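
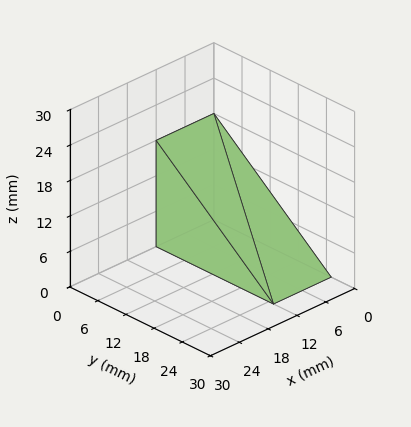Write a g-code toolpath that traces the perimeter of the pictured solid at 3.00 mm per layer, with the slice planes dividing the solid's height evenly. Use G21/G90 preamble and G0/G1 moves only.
Reading the render: the shape is a wedge (ramp): 12 × 25 mm base, rising to 18 mm along the y=0 edge and sloping linearly to z=0 at y=25 (dimensions read to the nearest mm from the axis ticks). For the g-code, the solid's height is divided into equal slices at the stated Δz and each level perimeter traced with G1 moves after a G0 lift.

; perimeter-only toolpath
G21 ; units = mm
G90 ; absolute positioning
G28 ; home
; layer 1
G0 Z3.00
G0 X0.00 Y0.00
G1 X12.00 Y0.00
G1 X12.00 Y20.83
G1 X0.00 Y20.83
G1 X0.00 Y0.00
; layer 2
G0 Z6.00
G0 X0.00 Y0.00
G1 X12.00 Y0.00
G1 X12.00 Y16.67
G1 X0.00 Y16.67
G1 X0.00 Y0.00
; layer 3
G0 Z9.00
G0 X0.00 Y0.00
G1 X12.00 Y0.00
G1 X12.00 Y12.50
G1 X0.00 Y12.50
G1 X0.00 Y0.00
; layer 4
G0 Z12.00
G0 X0.00 Y0.00
G1 X12.00 Y0.00
G1 X12.00 Y8.33
G1 X0.00 Y8.33
G1 X0.00 Y0.00
; layer 5
G0 Z15.00
G0 X0.00 Y0.00
G1 X12.00 Y0.00
G1 X12.00 Y4.17
G1 X0.00 Y4.17
G1 X0.00 Y0.00
M2 ; end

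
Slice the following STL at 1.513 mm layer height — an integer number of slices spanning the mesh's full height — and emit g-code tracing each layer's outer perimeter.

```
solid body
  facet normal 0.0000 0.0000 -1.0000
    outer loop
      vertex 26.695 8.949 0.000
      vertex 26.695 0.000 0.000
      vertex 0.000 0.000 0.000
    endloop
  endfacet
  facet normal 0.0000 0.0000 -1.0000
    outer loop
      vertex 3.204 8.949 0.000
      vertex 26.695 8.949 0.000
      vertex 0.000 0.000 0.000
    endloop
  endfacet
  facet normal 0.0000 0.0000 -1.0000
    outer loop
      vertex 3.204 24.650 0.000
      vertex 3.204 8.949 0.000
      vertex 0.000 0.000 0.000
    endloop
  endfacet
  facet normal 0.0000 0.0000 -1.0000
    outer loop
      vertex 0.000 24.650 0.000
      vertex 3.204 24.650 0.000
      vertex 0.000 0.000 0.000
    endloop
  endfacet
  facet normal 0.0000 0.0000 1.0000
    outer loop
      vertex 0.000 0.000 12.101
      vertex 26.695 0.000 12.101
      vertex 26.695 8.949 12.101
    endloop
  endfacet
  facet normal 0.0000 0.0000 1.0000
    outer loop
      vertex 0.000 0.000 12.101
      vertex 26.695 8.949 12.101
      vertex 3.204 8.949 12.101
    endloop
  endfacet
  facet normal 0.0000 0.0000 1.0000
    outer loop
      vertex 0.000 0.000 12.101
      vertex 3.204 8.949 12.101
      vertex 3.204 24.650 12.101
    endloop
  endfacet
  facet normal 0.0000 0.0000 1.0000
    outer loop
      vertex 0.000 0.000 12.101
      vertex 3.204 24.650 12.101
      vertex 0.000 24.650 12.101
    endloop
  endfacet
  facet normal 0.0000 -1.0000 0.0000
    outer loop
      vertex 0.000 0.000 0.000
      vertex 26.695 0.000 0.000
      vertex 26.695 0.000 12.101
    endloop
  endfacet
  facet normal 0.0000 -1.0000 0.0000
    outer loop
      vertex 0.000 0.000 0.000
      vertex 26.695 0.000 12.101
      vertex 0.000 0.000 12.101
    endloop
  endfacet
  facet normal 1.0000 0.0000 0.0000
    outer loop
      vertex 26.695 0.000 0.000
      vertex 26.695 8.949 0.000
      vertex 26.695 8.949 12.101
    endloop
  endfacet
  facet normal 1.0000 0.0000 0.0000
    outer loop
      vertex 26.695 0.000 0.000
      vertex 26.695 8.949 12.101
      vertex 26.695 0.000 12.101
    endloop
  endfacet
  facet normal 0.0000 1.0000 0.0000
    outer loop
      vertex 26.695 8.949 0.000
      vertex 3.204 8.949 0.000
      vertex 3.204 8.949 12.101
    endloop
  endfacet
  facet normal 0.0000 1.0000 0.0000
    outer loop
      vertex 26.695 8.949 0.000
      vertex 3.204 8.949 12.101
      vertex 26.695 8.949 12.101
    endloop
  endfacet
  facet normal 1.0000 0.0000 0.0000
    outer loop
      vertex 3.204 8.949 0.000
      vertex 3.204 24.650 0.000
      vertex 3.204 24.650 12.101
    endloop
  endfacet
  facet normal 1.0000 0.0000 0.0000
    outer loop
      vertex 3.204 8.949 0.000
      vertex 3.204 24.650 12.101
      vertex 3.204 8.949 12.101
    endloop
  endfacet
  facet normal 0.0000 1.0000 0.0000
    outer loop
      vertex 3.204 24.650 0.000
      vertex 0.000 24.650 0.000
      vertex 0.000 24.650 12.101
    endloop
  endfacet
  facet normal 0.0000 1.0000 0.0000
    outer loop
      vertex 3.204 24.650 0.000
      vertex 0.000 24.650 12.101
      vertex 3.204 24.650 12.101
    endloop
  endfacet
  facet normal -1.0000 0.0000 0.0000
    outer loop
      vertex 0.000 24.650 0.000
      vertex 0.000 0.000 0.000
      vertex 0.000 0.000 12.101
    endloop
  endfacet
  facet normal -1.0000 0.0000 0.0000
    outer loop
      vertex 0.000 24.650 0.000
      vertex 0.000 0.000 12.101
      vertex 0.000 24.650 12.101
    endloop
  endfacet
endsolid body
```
; perimeter-only toolpath
G21 ; units = mm
G90 ; absolute positioning
G28 ; home
; layer 1
G0 Z1.513
G0 X0.000 Y0.000
G1 X26.695 Y0.000
G1 X26.695 Y8.949
G1 X3.204 Y8.949
G1 X3.204 Y24.650
G1 X0.000 Y24.650
G1 X0.000 Y0.000
; layer 2
G0 Z3.025
G0 X0.000 Y0.000
G1 X26.695 Y0.000
G1 X26.695 Y8.949
G1 X3.204 Y8.949
G1 X3.204 Y24.650
G1 X0.000 Y24.650
G1 X0.000 Y0.000
; layer 3
G0 Z4.538
G0 X0.000 Y0.000
G1 X26.695 Y0.000
G1 X26.695 Y8.949
G1 X3.204 Y8.949
G1 X3.204 Y24.650
G1 X0.000 Y24.650
G1 X0.000 Y0.000
; layer 4
G0 Z6.051
G0 X0.000 Y0.000
G1 X26.695 Y0.000
G1 X26.695 Y8.949
G1 X3.204 Y8.949
G1 X3.204 Y24.650
G1 X0.000 Y24.650
G1 X0.000 Y0.000
; layer 5
G0 Z7.563
G0 X0.000 Y0.000
G1 X26.695 Y0.000
G1 X26.695 Y8.949
G1 X3.204 Y8.949
G1 X3.204 Y24.650
G1 X0.000 Y24.650
G1 X0.000 Y0.000
; layer 6
G0 Z9.076
G0 X0.000 Y0.000
G1 X26.695 Y0.000
G1 X26.695 Y8.949
G1 X3.204 Y8.949
G1 X3.204 Y24.650
G1 X0.000 Y24.650
G1 X0.000 Y0.000
; layer 7
G0 Z10.588
G0 X0.000 Y0.000
G1 X26.695 Y0.000
G1 X26.695 Y8.949
G1 X3.204 Y8.949
G1 X3.204 Y24.650
G1 X0.000 Y24.650
G1 X0.000 Y0.000
; layer 8
G0 Z12.101
G0 X0.000 Y0.000
G1 X26.695 Y0.000
G1 X26.695 Y8.949
G1 X3.204 Y8.949
G1 X3.204 Y24.650
G1 X0.000 Y24.650
G1 X0.000 Y0.000
M2 ; end

The solid is an L-shaped prism: outer 26.7 × 24.6 mm, arm thicknesses ≈ 8.95 mm (horizontal) and 3.2 mm (vertical), extruded 12.1 mm in z. Slicing at Δz = 1.513 mm — 8 equal slices spanning the solid's height, so layer i sits at z = i·h/8 — gives 8 non-empty perimeters. Each is a 6-segment closed polygon; G0 lifts to the layer z and rapids to the start vertex, then G1 traces the edges.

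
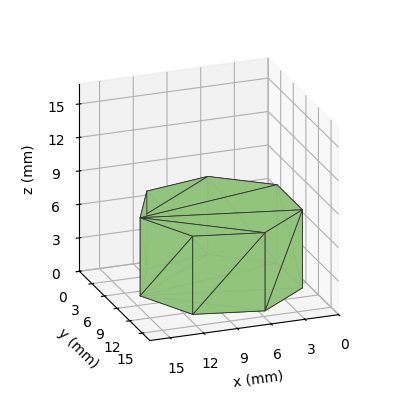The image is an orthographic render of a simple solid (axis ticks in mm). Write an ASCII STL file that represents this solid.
Reading the render: the shape is a regular 7-sided prism (a cylinder approximated with 7 flat sides), circumscribed radius ≈ 7 mm, height ≈ 7 mm (dimensions read to the nearest mm from the axis ticks). For the STL, each face is triangulated and given an outward normal.

solid part
  facet normal 0.0000 0.0000 -1.0000
    outer loop
      vertex 5.442 13.824 0.000
      vertex 11.364 12.473 0.000
      vertex 14.000 7.000 0.000
    endloop
  endfacet
  facet normal 0.0000 0.0000 -1.0000
    outer loop
      vertex 0.693 10.037 0.000
      vertex 5.442 13.824 0.000
      vertex 14.000 7.000 0.000
    endloop
  endfacet
  facet normal 0.0000 0.0000 -1.0000
    outer loop
      vertex 0.693 3.963 0.000
      vertex 0.693 10.037 0.000
      vertex 14.000 7.000 0.000
    endloop
  endfacet
  facet normal 0.0000 0.0000 -1.0000
    outer loop
      vertex 5.442 0.176 0.000
      vertex 0.693 3.963 0.000
      vertex 14.000 7.000 0.000
    endloop
  endfacet
  facet normal 0.0000 0.0000 -1.0000
    outer loop
      vertex 11.364 1.527 0.000
      vertex 5.442 0.176 0.000
      vertex 14.000 7.000 0.000
    endloop
  endfacet
  facet normal 0.0000 0.0000 1.0000
    outer loop
      vertex 14.000 7.000 7.000
      vertex 11.364 12.473 7.000
      vertex 5.442 13.824 7.000
    endloop
  endfacet
  facet normal 0.0000 0.0000 1.0000
    outer loop
      vertex 14.000 7.000 7.000
      vertex 5.442 13.824 7.000
      vertex 0.693 10.037 7.000
    endloop
  endfacet
  facet normal 0.0000 0.0000 1.0000
    outer loop
      vertex 14.000 7.000 7.000
      vertex 0.693 10.037 7.000
      vertex 0.693 3.963 7.000
    endloop
  endfacet
  facet normal 0.0000 0.0000 1.0000
    outer loop
      vertex 14.000 7.000 7.000
      vertex 0.693 3.963 7.000
      vertex 5.442 0.176 7.000
    endloop
  endfacet
  facet normal 0.0000 0.0000 1.0000
    outer loop
      vertex 14.000 7.000 7.000
      vertex 5.442 0.176 7.000
      vertex 11.364 1.527 7.000
    endloop
  endfacet
  facet normal 0.9009 0.4339 0.0000
    outer loop
      vertex 14.000 7.000 0.000
      vertex 11.364 12.473 0.000
      vertex 11.364 12.473 7.000
    endloop
  endfacet
  facet normal 0.9009 0.4339 0.0000
    outer loop
      vertex 14.000 7.000 0.000
      vertex 11.364 12.473 7.000
      vertex 14.000 7.000 7.000
    endloop
  endfacet
  facet normal 0.2224 0.9750 0.0000
    outer loop
      vertex 11.364 12.473 0.000
      vertex 5.442 13.824 0.000
      vertex 5.442 13.824 7.000
    endloop
  endfacet
  facet normal 0.2224 0.9750 0.0000
    outer loop
      vertex 11.364 12.473 0.000
      vertex 5.442 13.824 7.000
      vertex 11.364 12.473 7.000
    endloop
  endfacet
  facet normal -0.6235 0.7818 0.0000
    outer loop
      vertex 5.442 13.824 0.000
      vertex 0.693 10.037 0.000
      vertex 0.693 10.037 7.000
    endloop
  endfacet
  facet normal -0.6235 0.7818 0.0000
    outer loop
      vertex 5.442 13.824 0.000
      vertex 0.693 10.037 7.000
      vertex 5.442 13.824 7.000
    endloop
  endfacet
  facet normal -1.0000 0.0000 0.0000
    outer loop
      vertex 0.693 10.037 0.000
      vertex 0.693 3.963 0.000
      vertex 0.693 3.963 7.000
    endloop
  endfacet
  facet normal -1.0000 0.0000 0.0000
    outer loop
      vertex 0.693 10.037 0.000
      vertex 0.693 3.963 7.000
      vertex 0.693 10.037 7.000
    endloop
  endfacet
  facet normal -0.6235 -0.7818 0.0000
    outer loop
      vertex 0.693 3.963 0.000
      vertex 5.442 0.176 0.000
      vertex 5.442 0.176 7.000
    endloop
  endfacet
  facet normal -0.6235 -0.7818 0.0000
    outer loop
      vertex 0.693 3.963 0.000
      vertex 5.442 0.176 7.000
      vertex 0.693 3.963 7.000
    endloop
  endfacet
  facet normal 0.2224 -0.9750 0.0000
    outer loop
      vertex 5.442 0.176 0.000
      vertex 11.364 1.527 0.000
      vertex 11.364 1.527 7.000
    endloop
  endfacet
  facet normal 0.2224 -0.9750 0.0000
    outer loop
      vertex 5.442 0.176 0.000
      vertex 11.364 1.527 7.000
      vertex 5.442 0.176 7.000
    endloop
  endfacet
  facet normal 0.9009 -0.4339 0.0000
    outer loop
      vertex 11.364 1.527 0.000
      vertex 14.000 7.000 0.000
      vertex 14.000 7.000 7.000
    endloop
  endfacet
  facet normal 0.9009 -0.4339 0.0000
    outer loop
      vertex 11.364 1.527 0.000
      vertex 14.000 7.000 7.000
      vertex 11.364 1.527 7.000
    endloop
  endfacet
endsolid part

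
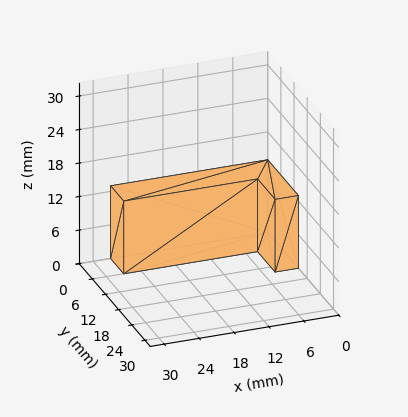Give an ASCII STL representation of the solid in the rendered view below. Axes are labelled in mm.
Reading the render: the shape is an L-shaped prism: outer 27 × 14 mm, arm thicknesses ≈ 6 mm (horizontal) and 4 mm (vertical), extruded 13 mm in z (dimensions read to the nearest mm from the axis ticks). For the STL, each face is triangulated and given an outward normal.

solid part
  facet normal 0.0000 0.0000 -1.0000
    outer loop
      vertex 27.0 6.0 0.0
      vertex 27.0 0.0 0.0
      vertex 0.0 0.0 0.0
    endloop
  endfacet
  facet normal 0.0000 0.0000 -1.0000
    outer loop
      vertex 4.0 6.0 0.0
      vertex 27.0 6.0 0.0
      vertex 0.0 0.0 0.0
    endloop
  endfacet
  facet normal 0.0000 0.0000 -1.0000
    outer loop
      vertex 4.0 14.0 0.0
      vertex 4.0 6.0 0.0
      vertex 0.0 0.0 0.0
    endloop
  endfacet
  facet normal 0.0000 0.0000 -1.0000
    outer loop
      vertex 0.0 14.0 0.0
      vertex 4.0 14.0 0.0
      vertex 0.0 0.0 0.0
    endloop
  endfacet
  facet normal 0.0000 0.0000 1.0000
    outer loop
      vertex 0.0 0.0 13.0
      vertex 27.0 0.0 13.0
      vertex 27.0 6.0 13.0
    endloop
  endfacet
  facet normal 0.0000 0.0000 1.0000
    outer loop
      vertex 0.0 0.0 13.0
      vertex 27.0 6.0 13.0
      vertex 4.0 6.0 13.0
    endloop
  endfacet
  facet normal 0.0000 0.0000 1.0000
    outer loop
      vertex 0.0 0.0 13.0
      vertex 4.0 6.0 13.0
      vertex 4.0 14.0 13.0
    endloop
  endfacet
  facet normal 0.0000 0.0000 1.0000
    outer loop
      vertex 0.0 0.0 13.0
      vertex 4.0 14.0 13.0
      vertex 0.0 14.0 13.0
    endloop
  endfacet
  facet normal 0.0000 -1.0000 0.0000
    outer loop
      vertex 0.0 0.0 0.0
      vertex 27.0 0.0 0.0
      vertex 27.0 0.0 13.0
    endloop
  endfacet
  facet normal 0.0000 -1.0000 0.0000
    outer loop
      vertex 0.0 0.0 0.0
      vertex 27.0 0.0 13.0
      vertex 0.0 0.0 13.0
    endloop
  endfacet
  facet normal 1.0000 0.0000 0.0000
    outer loop
      vertex 27.0 0.0 0.0
      vertex 27.0 6.0 0.0
      vertex 27.0 6.0 13.0
    endloop
  endfacet
  facet normal 1.0000 0.0000 0.0000
    outer loop
      vertex 27.0 0.0 0.0
      vertex 27.0 6.0 13.0
      vertex 27.0 0.0 13.0
    endloop
  endfacet
  facet normal 0.0000 1.0000 0.0000
    outer loop
      vertex 27.0 6.0 0.0
      vertex 4.0 6.0 0.0
      vertex 4.0 6.0 13.0
    endloop
  endfacet
  facet normal 0.0000 1.0000 0.0000
    outer loop
      vertex 27.0 6.0 0.0
      vertex 4.0 6.0 13.0
      vertex 27.0 6.0 13.0
    endloop
  endfacet
  facet normal 1.0000 0.0000 0.0000
    outer loop
      vertex 4.0 6.0 0.0
      vertex 4.0 14.0 0.0
      vertex 4.0 14.0 13.0
    endloop
  endfacet
  facet normal 1.0000 0.0000 0.0000
    outer loop
      vertex 4.0 6.0 0.0
      vertex 4.0 14.0 13.0
      vertex 4.0 6.0 13.0
    endloop
  endfacet
  facet normal 0.0000 1.0000 0.0000
    outer loop
      vertex 4.0 14.0 0.0
      vertex 0.0 14.0 0.0
      vertex 0.0 14.0 13.0
    endloop
  endfacet
  facet normal 0.0000 1.0000 0.0000
    outer loop
      vertex 4.0 14.0 0.0
      vertex 0.0 14.0 13.0
      vertex 4.0 14.0 13.0
    endloop
  endfacet
  facet normal -1.0000 0.0000 0.0000
    outer loop
      vertex 0.0 14.0 0.0
      vertex 0.0 0.0 0.0
      vertex 0.0 0.0 13.0
    endloop
  endfacet
  facet normal -1.0000 0.0000 0.0000
    outer loop
      vertex 0.0 14.0 0.0
      vertex 0.0 0.0 13.0
      vertex 0.0 14.0 13.0
    endloop
  endfacet
endsolid part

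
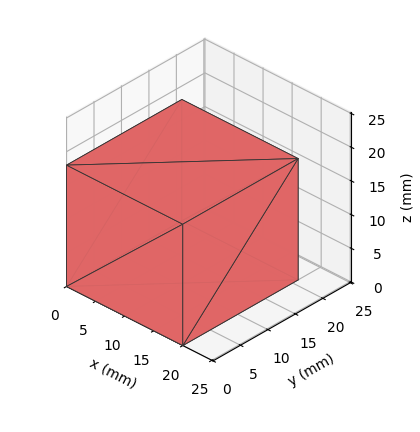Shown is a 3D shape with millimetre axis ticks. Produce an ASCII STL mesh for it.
Reading the render: the shape is a rectangular box, roughly 20 × 21 mm footprint and 18 mm tall (dimensions read to the nearest mm from the axis ticks). For the STL, each face is triangulated and given an outward normal.

solid part
  facet normal 0.0000 0.0000 -1.0000
    outer loop
      vertex 20.00 21.00 0.00
      vertex 20.00 0.00 0.00
      vertex 0.00 0.00 0.00
    endloop
  endfacet
  facet normal 0.0000 0.0000 -1.0000
    outer loop
      vertex 0.00 21.00 0.00
      vertex 20.00 21.00 0.00
      vertex 0.00 0.00 0.00
    endloop
  endfacet
  facet normal 0.0000 0.0000 1.0000
    outer loop
      vertex 0.00 0.00 18.00
      vertex 20.00 0.00 18.00
      vertex 20.00 21.00 18.00
    endloop
  endfacet
  facet normal 0.0000 0.0000 1.0000
    outer loop
      vertex 0.00 0.00 18.00
      vertex 20.00 21.00 18.00
      vertex 0.00 21.00 18.00
    endloop
  endfacet
  facet normal 0.0000 -1.0000 0.0000
    outer loop
      vertex 0.00 0.00 0.00
      vertex 20.00 0.00 0.00
      vertex 20.00 0.00 18.00
    endloop
  endfacet
  facet normal 0.0000 -1.0000 0.0000
    outer loop
      vertex 0.00 0.00 0.00
      vertex 20.00 0.00 18.00
      vertex 0.00 0.00 18.00
    endloop
  endfacet
  facet normal 0.0000 1.0000 0.0000
    outer loop
      vertex 20.00 21.00 18.00
      vertex 20.00 21.00 0.00
      vertex 0.00 21.00 0.00
    endloop
  endfacet
  facet normal 0.0000 1.0000 0.0000
    outer loop
      vertex 0.00 21.00 18.00
      vertex 20.00 21.00 18.00
      vertex 0.00 21.00 0.00
    endloop
  endfacet
  facet normal -1.0000 0.0000 0.0000
    outer loop
      vertex 0.00 21.00 18.00
      vertex 0.00 21.00 0.00
      vertex 0.00 0.00 0.00
    endloop
  endfacet
  facet normal -1.0000 0.0000 0.0000
    outer loop
      vertex 0.00 0.00 18.00
      vertex 0.00 21.00 18.00
      vertex 0.00 0.00 0.00
    endloop
  endfacet
  facet normal 1.0000 0.0000 0.0000
    outer loop
      vertex 20.00 0.00 0.00
      vertex 20.00 21.00 0.00
      vertex 20.00 21.00 18.00
    endloop
  endfacet
  facet normal 1.0000 0.0000 0.0000
    outer loop
      vertex 20.00 0.00 0.00
      vertex 20.00 21.00 18.00
      vertex 20.00 0.00 18.00
    endloop
  endfacet
endsolid part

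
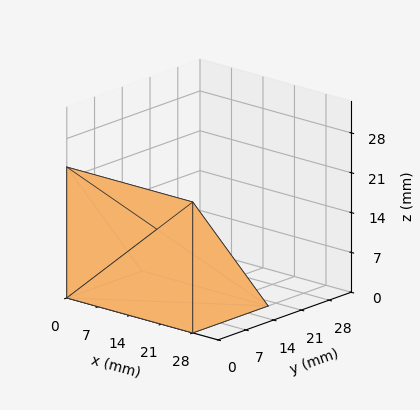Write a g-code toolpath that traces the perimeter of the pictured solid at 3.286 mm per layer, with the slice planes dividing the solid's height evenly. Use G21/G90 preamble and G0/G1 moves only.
Reading the render: the shape is a wedge (ramp): 28 × 19 mm base, rising to 23 mm along the y=0 edge and sloping linearly to z=0 at y=19 (dimensions read to the nearest mm from the axis ticks). For the g-code, the solid's height is divided into equal slices at the stated Δz and each level perimeter traced with G1 moves after a G0 lift.

; perimeter-only toolpath
G21 ; units = mm
G90 ; absolute positioning
G28 ; home
; layer 1
G0 Z3.286
G0 X0.000 Y0.000
G1 X28.000 Y0.000
G1 X28.000 Y16.286
G1 X0.000 Y16.286
G1 X0.000 Y0.000
; layer 2
G0 Z6.571
G0 X0.000 Y0.000
G1 X28.000 Y0.000
G1 X28.000 Y13.571
G1 X0.000 Y13.571
G1 X0.000 Y0.000
; layer 3
G0 Z9.857
G0 X0.000 Y0.000
G1 X28.000 Y0.000
G1 X28.000 Y10.857
G1 X0.000 Y10.857
G1 X0.000 Y0.000
; layer 4
G0 Z13.143
G0 X0.000 Y0.000
G1 X28.000 Y0.000
G1 X28.000 Y8.143
G1 X0.000 Y8.143
G1 X0.000 Y0.000
; layer 5
G0 Z16.429
G0 X0.000 Y0.000
G1 X28.000 Y0.000
G1 X28.000 Y5.429
G1 X0.000 Y5.429
G1 X0.000 Y0.000
; layer 6
G0 Z19.714
G0 X0.000 Y0.000
G1 X28.000 Y0.000
G1 X28.000 Y2.714
G1 X0.000 Y2.714
G1 X0.000 Y0.000
M2 ; end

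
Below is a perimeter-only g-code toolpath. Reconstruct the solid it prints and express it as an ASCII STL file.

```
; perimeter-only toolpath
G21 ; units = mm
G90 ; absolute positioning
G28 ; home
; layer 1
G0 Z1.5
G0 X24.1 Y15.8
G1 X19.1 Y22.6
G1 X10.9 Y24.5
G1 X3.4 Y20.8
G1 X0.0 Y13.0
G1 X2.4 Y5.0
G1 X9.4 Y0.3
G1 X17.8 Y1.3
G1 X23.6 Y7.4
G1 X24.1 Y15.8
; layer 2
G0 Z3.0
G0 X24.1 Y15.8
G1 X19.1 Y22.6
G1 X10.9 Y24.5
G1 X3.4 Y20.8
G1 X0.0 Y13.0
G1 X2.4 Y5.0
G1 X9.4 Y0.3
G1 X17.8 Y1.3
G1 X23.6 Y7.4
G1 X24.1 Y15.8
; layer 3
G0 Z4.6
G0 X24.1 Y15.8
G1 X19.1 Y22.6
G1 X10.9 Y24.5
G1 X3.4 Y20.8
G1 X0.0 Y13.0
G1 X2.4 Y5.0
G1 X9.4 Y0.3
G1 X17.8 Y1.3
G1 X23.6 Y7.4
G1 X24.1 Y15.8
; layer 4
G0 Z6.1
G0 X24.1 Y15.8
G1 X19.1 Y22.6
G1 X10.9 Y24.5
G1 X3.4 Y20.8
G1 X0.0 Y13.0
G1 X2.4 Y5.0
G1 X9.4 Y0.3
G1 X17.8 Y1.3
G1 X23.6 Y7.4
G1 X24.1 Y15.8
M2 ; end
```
solid part
  facet normal 0.0000 0.0000 -1.0000
    outer loop
      vertex 10.9 24.5 0.0
      vertex 19.1 22.6 0.0
      vertex 24.1 15.8 0.0
    endloop
  endfacet
  facet normal 0.0000 0.0000 -1.0000
    outer loop
      vertex 3.4 20.8 0.0
      vertex 10.9 24.5 0.0
      vertex 24.1 15.8 0.0
    endloop
  endfacet
  facet normal 0.0000 0.0000 -1.0000
    outer loop
      vertex 0.0 13.0 0.0
      vertex 3.4 20.8 0.0
      vertex 24.1 15.8 0.0
    endloop
  endfacet
  facet normal 0.0000 0.0000 -1.0000
    outer loop
      vertex 2.4 5.0 0.0
      vertex 0.0 13.0 0.0
      vertex 24.1 15.8 0.0
    endloop
  endfacet
  facet normal 0.0000 0.0000 -1.0000
    outer loop
      vertex 9.4 0.3 0.0
      vertex 2.4 5.0 0.0
      vertex 24.1 15.8 0.0
    endloop
  endfacet
  facet normal 0.0000 0.0000 -1.0000
    outer loop
      vertex 17.8 1.3 0.0
      vertex 9.4 0.3 0.0
      vertex 24.1 15.8 0.0
    endloop
  endfacet
  facet normal 0.0000 0.0000 -1.0000
    outer loop
      vertex 23.6 7.4 0.0
      vertex 17.8 1.3 0.0
      vertex 24.1 15.8 0.0
    endloop
  endfacet
  facet normal 0.0000 0.0000 1.0000
    outer loop
      vertex 24.1 15.8 6.1
      vertex 19.1 22.6 6.1
      vertex 10.9 24.5 6.1
    endloop
  endfacet
  facet normal 0.0000 0.0000 1.0000
    outer loop
      vertex 24.1 15.8 6.1
      vertex 10.9 24.5 6.1
      vertex 3.4 20.8 6.1
    endloop
  endfacet
  facet normal 0.0000 0.0000 1.0000
    outer loop
      vertex 24.1 15.8 6.1
      vertex 3.4 20.8 6.1
      vertex 0.0 13.0 6.1
    endloop
  endfacet
  facet normal 0.0000 0.0000 1.0000
    outer loop
      vertex 24.1 15.8 6.1
      vertex 0.0 13.0 6.1
      vertex 2.4 5.0 6.1
    endloop
  endfacet
  facet normal 0.0000 0.0000 1.0000
    outer loop
      vertex 24.1 15.8 6.1
      vertex 2.4 5.0 6.1
      vertex 9.4 0.3 6.1
    endloop
  endfacet
  facet normal 0.0000 0.0000 1.0000
    outer loop
      vertex 24.1 15.8 6.1
      vertex 9.4 0.3 6.1
      vertex 17.8 1.3 6.1
    endloop
  endfacet
  facet normal 0.0000 0.0000 1.0000
    outer loop
      vertex 24.1 15.8 6.1
      vertex 17.8 1.3 6.1
      vertex 23.6 7.4 6.1
    endloop
  endfacet
  facet normal 0.8057 0.5924 0.0000
    outer loop
      vertex 24.1 15.8 0.0
      vertex 19.1 22.6 0.0
      vertex 19.1 22.6 6.1
    endloop
  endfacet
  facet normal 0.8057 0.5924 0.0000
    outer loop
      vertex 24.1 15.8 0.0
      vertex 19.1 22.6 6.1
      vertex 24.1 15.8 6.1
    endloop
  endfacet
  facet normal 0.2257 0.9742 0.0000
    outer loop
      vertex 19.1 22.6 0.0
      vertex 10.9 24.5 0.0
      vertex 10.9 24.5 6.1
    endloop
  endfacet
  facet normal 0.2257 0.9742 0.0000
    outer loop
      vertex 19.1 22.6 0.0
      vertex 10.9 24.5 6.1
      vertex 19.1 22.6 6.1
    endloop
  endfacet
  facet normal -0.4424 0.8968 0.0000
    outer loop
      vertex 10.9 24.5 0.0
      vertex 3.4 20.8 0.0
      vertex 3.4 20.8 6.1
    endloop
  endfacet
  facet normal -0.4424 0.8968 0.0000
    outer loop
      vertex 10.9 24.5 0.0
      vertex 3.4 20.8 6.1
      vertex 10.9 24.5 6.1
    endloop
  endfacet
  facet normal -0.9167 0.3996 0.0000
    outer loop
      vertex 3.4 20.8 0.0
      vertex 0.0 13.0 0.0
      vertex 0.0 13.0 6.1
    endloop
  endfacet
  facet normal -0.9167 0.3996 0.0000
    outer loop
      vertex 3.4 20.8 0.0
      vertex 0.0 13.0 6.1
      vertex 3.4 20.8 6.1
    endloop
  endfacet
  facet normal -0.9578 -0.2873 0.0000
    outer loop
      vertex 0.0 13.0 0.0
      vertex 2.4 5.0 0.0
      vertex 2.4 5.0 6.1
    endloop
  endfacet
  facet normal -0.9578 -0.2873 0.0000
    outer loop
      vertex 0.0 13.0 0.0
      vertex 2.4 5.0 6.1
      vertex 0.0 13.0 6.1
    endloop
  endfacet
  facet normal -0.5574 -0.8302 0.0000
    outer loop
      vertex 2.4 5.0 0.0
      vertex 9.4 0.3 0.0
      vertex 9.4 0.3 6.1
    endloop
  endfacet
  facet normal -0.5574 -0.8302 0.0000
    outer loop
      vertex 2.4 5.0 0.0
      vertex 9.4 0.3 6.1
      vertex 2.4 5.0 6.1
    endloop
  endfacet
  facet normal 0.1182 -0.9930 0.0000
    outer loop
      vertex 9.4 0.3 0.0
      vertex 17.8 1.3 0.0
      vertex 17.8 1.3 6.1
    endloop
  endfacet
  facet normal 0.1182 -0.9930 0.0000
    outer loop
      vertex 9.4 0.3 0.0
      vertex 17.8 1.3 6.1
      vertex 9.4 0.3 6.1
    endloop
  endfacet
  facet normal 0.7247 -0.6891 0.0000
    outer loop
      vertex 17.8 1.3 0.0
      vertex 23.6 7.4 0.0
      vertex 23.6 7.4 6.1
    endloop
  endfacet
  facet normal 0.7247 -0.6891 0.0000
    outer loop
      vertex 17.8 1.3 0.0
      vertex 23.6 7.4 6.1
      vertex 17.8 1.3 6.1
    endloop
  endfacet
  facet normal 0.9982 -0.0594 0.0000
    outer loop
      vertex 23.6 7.4 0.0
      vertex 24.1 15.8 0.0
      vertex 24.1 15.8 6.1
    endloop
  endfacet
  facet normal 0.9982 -0.0594 0.0000
    outer loop
      vertex 23.6 7.4 0.0
      vertex 24.1 15.8 6.1
      vertex 23.6 7.4 6.1
    endloop
  endfacet
endsolid part

The G0 Z moves step by Δz≈1.5 mm. Every layer's G1 loop is the same polygon, so the solid is a straight extrusion of it from z=0 to z≈6.1. Closing with flat bottom and top caps and triangulating gives 32 facets — a regular 9-sided prism (a cylinder approximated with 9 flat sides), circumscribed radius ≈ 12.3 mm, height ≈ 6.1 mm.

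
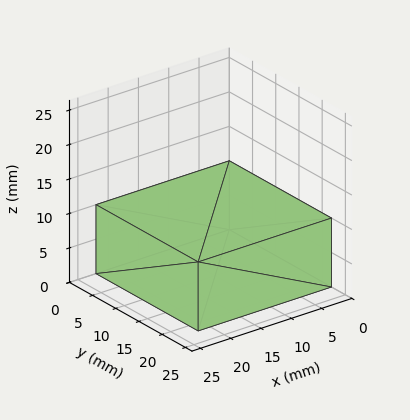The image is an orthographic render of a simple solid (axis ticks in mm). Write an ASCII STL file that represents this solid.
Reading the render: the shape is a rectangular box, roughly 22 × 22 mm footprint and 10 mm tall (dimensions read to the nearest mm from the axis ticks). For the STL, each face is triangulated and given an outward normal.

solid part
  facet normal 0.0000 0.0000 -1.0000
    outer loop
      vertex 22.00 22.00 0.00
      vertex 22.00 0.00 0.00
      vertex 0.00 0.00 0.00
    endloop
  endfacet
  facet normal 0.0000 0.0000 -1.0000
    outer loop
      vertex 0.00 22.00 0.00
      vertex 22.00 22.00 0.00
      vertex 0.00 0.00 0.00
    endloop
  endfacet
  facet normal 0.0000 0.0000 1.0000
    outer loop
      vertex 0.00 0.00 10.00
      vertex 22.00 0.00 10.00
      vertex 22.00 22.00 10.00
    endloop
  endfacet
  facet normal 0.0000 0.0000 1.0000
    outer loop
      vertex 0.00 0.00 10.00
      vertex 22.00 22.00 10.00
      vertex 0.00 22.00 10.00
    endloop
  endfacet
  facet normal 0.0000 -1.0000 0.0000
    outer loop
      vertex 0.00 0.00 0.00
      vertex 22.00 0.00 0.00
      vertex 22.00 0.00 10.00
    endloop
  endfacet
  facet normal 0.0000 -1.0000 0.0000
    outer loop
      vertex 0.00 0.00 0.00
      vertex 22.00 0.00 10.00
      vertex 0.00 0.00 10.00
    endloop
  endfacet
  facet normal 0.0000 1.0000 0.0000
    outer loop
      vertex 22.00 22.00 10.00
      vertex 22.00 22.00 0.00
      vertex 0.00 22.00 0.00
    endloop
  endfacet
  facet normal 0.0000 1.0000 0.0000
    outer loop
      vertex 0.00 22.00 10.00
      vertex 22.00 22.00 10.00
      vertex 0.00 22.00 0.00
    endloop
  endfacet
  facet normal -1.0000 0.0000 0.0000
    outer loop
      vertex 0.00 22.00 10.00
      vertex 0.00 22.00 0.00
      vertex 0.00 0.00 0.00
    endloop
  endfacet
  facet normal -1.0000 0.0000 0.0000
    outer loop
      vertex 0.00 0.00 10.00
      vertex 0.00 22.00 10.00
      vertex 0.00 0.00 0.00
    endloop
  endfacet
  facet normal 1.0000 0.0000 0.0000
    outer loop
      vertex 22.00 0.00 0.00
      vertex 22.00 22.00 0.00
      vertex 22.00 22.00 10.00
    endloop
  endfacet
  facet normal 1.0000 0.0000 0.0000
    outer loop
      vertex 22.00 0.00 0.00
      vertex 22.00 22.00 10.00
      vertex 22.00 0.00 10.00
    endloop
  endfacet
endsolid part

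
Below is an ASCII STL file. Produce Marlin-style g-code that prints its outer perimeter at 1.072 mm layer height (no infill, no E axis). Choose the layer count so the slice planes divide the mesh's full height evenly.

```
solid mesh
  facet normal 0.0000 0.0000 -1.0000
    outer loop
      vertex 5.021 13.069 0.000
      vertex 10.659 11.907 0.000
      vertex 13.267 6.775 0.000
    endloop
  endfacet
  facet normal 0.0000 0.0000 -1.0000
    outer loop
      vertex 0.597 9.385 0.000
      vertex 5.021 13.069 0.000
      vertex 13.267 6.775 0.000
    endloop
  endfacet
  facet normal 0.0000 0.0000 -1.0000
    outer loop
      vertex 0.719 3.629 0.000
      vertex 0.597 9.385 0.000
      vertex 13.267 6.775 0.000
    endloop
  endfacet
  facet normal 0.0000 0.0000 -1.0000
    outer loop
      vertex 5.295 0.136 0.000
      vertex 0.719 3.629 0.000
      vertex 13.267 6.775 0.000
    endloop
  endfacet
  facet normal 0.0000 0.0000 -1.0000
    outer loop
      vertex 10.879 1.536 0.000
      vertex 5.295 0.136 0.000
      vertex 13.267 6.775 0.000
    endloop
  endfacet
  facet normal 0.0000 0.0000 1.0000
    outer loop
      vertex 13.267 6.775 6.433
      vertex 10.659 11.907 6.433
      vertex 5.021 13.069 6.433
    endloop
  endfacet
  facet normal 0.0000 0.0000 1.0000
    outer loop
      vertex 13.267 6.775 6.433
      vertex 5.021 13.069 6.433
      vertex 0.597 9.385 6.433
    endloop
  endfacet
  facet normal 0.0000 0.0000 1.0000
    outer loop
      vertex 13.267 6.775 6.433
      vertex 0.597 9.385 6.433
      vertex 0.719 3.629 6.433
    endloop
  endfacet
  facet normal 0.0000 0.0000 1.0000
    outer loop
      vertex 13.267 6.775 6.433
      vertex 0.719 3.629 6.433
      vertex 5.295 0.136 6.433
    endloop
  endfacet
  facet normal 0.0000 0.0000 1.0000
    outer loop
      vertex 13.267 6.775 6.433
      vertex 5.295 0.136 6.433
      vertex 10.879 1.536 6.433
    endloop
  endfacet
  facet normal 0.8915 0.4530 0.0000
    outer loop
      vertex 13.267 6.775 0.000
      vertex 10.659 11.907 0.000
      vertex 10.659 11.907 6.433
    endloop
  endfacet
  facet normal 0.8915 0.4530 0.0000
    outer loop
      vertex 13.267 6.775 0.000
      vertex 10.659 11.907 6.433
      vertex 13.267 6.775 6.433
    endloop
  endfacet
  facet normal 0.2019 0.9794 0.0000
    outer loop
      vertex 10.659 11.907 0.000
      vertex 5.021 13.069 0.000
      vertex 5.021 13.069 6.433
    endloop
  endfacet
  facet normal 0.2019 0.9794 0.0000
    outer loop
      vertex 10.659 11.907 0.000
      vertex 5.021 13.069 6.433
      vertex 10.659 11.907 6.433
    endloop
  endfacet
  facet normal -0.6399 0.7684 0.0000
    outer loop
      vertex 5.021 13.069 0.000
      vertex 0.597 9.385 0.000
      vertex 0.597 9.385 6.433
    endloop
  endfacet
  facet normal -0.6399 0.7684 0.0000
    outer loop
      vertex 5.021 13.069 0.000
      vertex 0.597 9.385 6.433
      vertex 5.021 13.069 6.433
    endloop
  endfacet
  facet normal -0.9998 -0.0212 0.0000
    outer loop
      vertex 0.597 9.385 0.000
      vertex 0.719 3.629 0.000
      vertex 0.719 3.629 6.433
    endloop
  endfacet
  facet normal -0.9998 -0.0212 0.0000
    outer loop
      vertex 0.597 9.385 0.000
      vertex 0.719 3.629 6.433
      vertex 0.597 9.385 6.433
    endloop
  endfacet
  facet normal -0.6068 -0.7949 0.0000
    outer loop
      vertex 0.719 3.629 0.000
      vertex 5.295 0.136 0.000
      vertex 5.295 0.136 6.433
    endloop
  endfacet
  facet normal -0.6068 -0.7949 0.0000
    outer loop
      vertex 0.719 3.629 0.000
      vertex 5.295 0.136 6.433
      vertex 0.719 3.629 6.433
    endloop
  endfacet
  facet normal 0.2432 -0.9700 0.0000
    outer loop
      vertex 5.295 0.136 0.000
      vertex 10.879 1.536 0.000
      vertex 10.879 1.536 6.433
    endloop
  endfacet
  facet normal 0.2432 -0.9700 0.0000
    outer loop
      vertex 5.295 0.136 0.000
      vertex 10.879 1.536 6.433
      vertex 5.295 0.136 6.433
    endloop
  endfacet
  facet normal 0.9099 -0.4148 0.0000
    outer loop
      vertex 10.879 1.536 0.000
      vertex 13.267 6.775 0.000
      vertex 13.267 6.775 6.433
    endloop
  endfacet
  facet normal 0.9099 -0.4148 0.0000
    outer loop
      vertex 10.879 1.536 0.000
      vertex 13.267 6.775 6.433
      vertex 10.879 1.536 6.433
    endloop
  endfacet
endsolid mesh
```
; perimeter-only toolpath
G21 ; units = mm
G90 ; absolute positioning
G28 ; home
; layer 1
G0 Z1.072
G0 X13.267 Y6.775
G1 X10.659 Y11.907
G1 X5.021 Y13.069
G1 X0.597 Y9.385
G1 X0.719 Y3.629
G1 X5.295 Y0.136
G1 X10.879 Y1.536
G1 X13.267 Y6.775
; layer 2
G0 Z2.144
G0 X13.267 Y6.775
G1 X10.659 Y11.907
G1 X5.021 Y13.069
G1 X0.597 Y9.385
G1 X0.719 Y3.629
G1 X5.295 Y0.136
G1 X10.879 Y1.536
G1 X13.267 Y6.775
; layer 3
G0 Z3.216
G0 X13.267 Y6.775
G1 X10.659 Y11.907
G1 X5.021 Y13.069
G1 X0.597 Y9.385
G1 X0.719 Y3.629
G1 X5.295 Y0.136
G1 X10.879 Y1.536
G1 X13.267 Y6.775
; layer 4
G0 Z4.289
G0 X13.267 Y6.775
G1 X10.659 Y11.907
G1 X5.021 Y13.069
G1 X0.597 Y9.385
G1 X0.719 Y3.629
G1 X5.295 Y0.136
G1 X10.879 Y1.536
G1 X13.267 Y6.775
; layer 5
G0 Z5.361
G0 X13.267 Y6.775
G1 X10.659 Y11.907
G1 X5.021 Y13.069
G1 X0.597 Y9.385
G1 X0.719 Y3.629
G1 X5.295 Y0.136
G1 X10.879 Y1.536
G1 X13.267 Y6.775
; layer 6
G0 Z6.433
G0 X13.267 Y6.775
G1 X10.659 Y11.907
G1 X5.021 Y13.069
G1 X0.597 Y9.385
G1 X0.719 Y3.629
G1 X5.295 Y0.136
G1 X10.879 Y1.536
G1 X13.267 Y6.775
M2 ; end

The solid is a regular 7-sided prism (a cylinder approximated with 7 flat sides), circumscribed radius ≈ 6.63 mm, height ≈ 6.43 mm. Slicing at Δz = 1.072 mm — 6 equal slices spanning the solid's height, so layer i sits at z = i·h/6 — gives 6 non-empty perimeters. Each is a 7-segment closed polygon; G0 lifts to the layer z and rapids to the start vertex, then G1 traces the edges.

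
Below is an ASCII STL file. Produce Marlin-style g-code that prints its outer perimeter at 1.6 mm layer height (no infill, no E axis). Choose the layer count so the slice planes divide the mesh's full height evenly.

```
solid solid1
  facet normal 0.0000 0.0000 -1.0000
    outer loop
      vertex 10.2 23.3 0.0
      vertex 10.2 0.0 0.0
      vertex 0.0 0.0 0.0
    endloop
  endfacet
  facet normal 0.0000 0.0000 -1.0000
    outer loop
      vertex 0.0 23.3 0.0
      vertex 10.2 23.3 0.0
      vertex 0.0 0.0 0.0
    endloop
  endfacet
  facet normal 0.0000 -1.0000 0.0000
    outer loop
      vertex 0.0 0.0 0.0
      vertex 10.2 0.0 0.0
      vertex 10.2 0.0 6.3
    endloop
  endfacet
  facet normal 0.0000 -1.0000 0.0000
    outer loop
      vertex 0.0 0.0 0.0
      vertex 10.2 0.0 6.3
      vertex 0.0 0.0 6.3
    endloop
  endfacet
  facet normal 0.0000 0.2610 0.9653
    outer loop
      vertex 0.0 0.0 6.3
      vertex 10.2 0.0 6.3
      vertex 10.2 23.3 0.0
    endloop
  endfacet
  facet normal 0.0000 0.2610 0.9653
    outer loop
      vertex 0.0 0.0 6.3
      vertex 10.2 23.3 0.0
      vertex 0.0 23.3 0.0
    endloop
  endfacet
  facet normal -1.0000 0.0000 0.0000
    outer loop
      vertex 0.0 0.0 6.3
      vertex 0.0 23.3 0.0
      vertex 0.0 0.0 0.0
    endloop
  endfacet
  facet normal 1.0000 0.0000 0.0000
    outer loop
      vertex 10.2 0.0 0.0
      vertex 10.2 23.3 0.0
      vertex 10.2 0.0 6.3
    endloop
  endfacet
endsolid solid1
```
; perimeter-only toolpath
G21 ; units = mm
G90 ; absolute positioning
G28 ; home
; layer 1
G0 Z1.6
G0 X0.0 Y0.0
G1 X10.2 Y0.0
G1 X10.2 Y17.5
G1 X0.0 Y17.5
G1 X0.0 Y0.0
; layer 2
G0 Z3.1
G0 X0.0 Y0.0
G1 X10.2 Y0.0
G1 X10.2 Y11.7
G1 X0.0 Y11.7
G1 X0.0 Y0.0
; layer 3
G0 Z4.7
G0 X0.0 Y0.0
G1 X10.2 Y0.0
G1 X10.2 Y5.8
G1 X0.0 Y5.8
G1 X0.0 Y0.0
M2 ; end

The solid is a wedge (ramp): 10.2 × 23.3 mm base, rising to 6.3 mm along the y=0 edge and sloping linearly to z=0 at y=23.3. Slicing at Δz = 1.6 mm — 4 equal slices spanning the solid's height, so layer i sits at z = i·h/4 — gives 3 non-empty perimeters. Each is a 4-segment closed polygon; G0 lifts to the layer z and rapids to the start vertex, then G1 traces the edges. The cross-section shrinks linearly with z (the slice at the apex is degenerate and omitted).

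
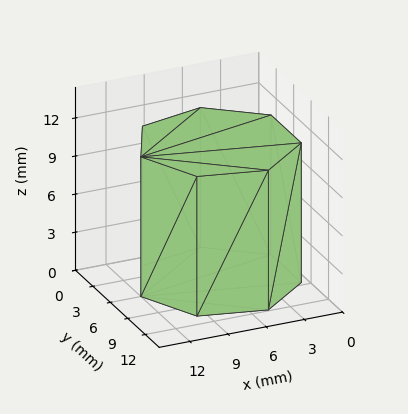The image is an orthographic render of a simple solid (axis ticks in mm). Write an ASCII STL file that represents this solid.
Reading the render: the shape is a regular 7-sided prism (a cylinder approximated with 7 flat sides), circumscribed radius ≈ 6 mm, height ≈ 11 mm (dimensions read to the nearest mm from the axis ticks). For the STL, each face is triangulated and given an outward normal.

solid part
  facet normal 0.0000 0.0000 -1.0000
    outer loop
      vertex 4.66 11.85 0.00
      vertex 9.74 10.69 0.00
      vertex 12.00 6.00 0.00
    endloop
  endfacet
  facet normal 0.0000 0.0000 -1.0000
    outer loop
      vertex 0.59 8.60 0.00
      vertex 4.66 11.85 0.00
      vertex 12.00 6.00 0.00
    endloop
  endfacet
  facet normal 0.0000 0.0000 -1.0000
    outer loop
      vertex 0.59 3.40 0.00
      vertex 0.59 8.60 0.00
      vertex 12.00 6.00 0.00
    endloop
  endfacet
  facet normal 0.0000 0.0000 -1.0000
    outer loop
      vertex 4.66 0.15 0.00
      vertex 0.59 3.40 0.00
      vertex 12.00 6.00 0.00
    endloop
  endfacet
  facet normal 0.0000 0.0000 -1.0000
    outer loop
      vertex 9.74 1.31 0.00
      vertex 4.66 0.15 0.00
      vertex 12.00 6.00 0.00
    endloop
  endfacet
  facet normal 0.0000 0.0000 1.0000
    outer loop
      vertex 12.00 6.00 11.00
      vertex 9.74 10.69 11.00
      vertex 4.66 11.85 11.00
    endloop
  endfacet
  facet normal 0.0000 0.0000 1.0000
    outer loop
      vertex 12.00 6.00 11.00
      vertex 4.66 11.85 11.00
      vertex 0.59 8.60 11.00
    endloop
  endfacet
  facet normal 0.0000 0.0000 1.0000
    outer loop
      vertex 12.00 6.00 11.00
      vertex 0.59 8.60 11.00
      vertex 0.59 3.40 11.00
    endloop
  endfacet
  facet normal 0.0000 0.0000 1.0000
    outer loop
      vertex 12.00 6.00 11.00
      vertex 0.59 3.40 11.00
      vertex 4.66 0.15 11.00
    endloop
  endfacet
  facet normal 0.0000 0.0000 1.0000
    outer loop
      vertex 12.00 6.00 11.00
      vertex 4.66 0.15 11.00
      vertex 9.74 1.31 11.00
    endloop
  endfacet
  facet normal 0.9009 0.4341 0.0000
    outer loop
      vertex 12.00 6.00 0.00
      vertex 9.74 10.69 0.00
      vertex 9.74 10.69 11.00
    endloop
  endfacet
  facet normal 0.9009 0.4341 0.0000
    outer loop
      vertex 12.00 6.00 0.00
      vertex 9.74 10.69 11.00
      vertex 12.00 6.00 11.00
    endloop
  endfacet
  facet normal 0.2226 0.9749 0.0000
    outer loop
      vertex 9.74 10.69 0.00
      vertex 4.66 11.85 0.00
      vertex 4.66 11.85 11.00
    endloop
  endfacet
  facet normal 0.2226 0.9749 0.0000
    outer loop
      vertex 9.74 10.69 0.00
      vertex 4.66 11.85 11.00
      vertex 9.74 10.69 11.00
    endloop
  endfacet
  facet normal -0.6240 0.7814 0.0000
    outer loop
      vertex 4.66 11.85 0.00
      vertex 0.59 8.60 0.00
      vertex 0.59 8.60 11.00
    endloop
  endfacet
  facet normal -0.6240 0.7814 0.0000
    outer loop
      vertex 4.66 11.85 0.00
      vertex 0.59 8.60 11.00
      vertex 4.66 11.85 11.00
    endloop
  endfacet
  facet normal -1.0000 0.0000 0.0000
    outer loop
      vertex 0.59 8.60 0.00
      vertex 0.59 3.40 0.00
      vertex 0.59 3.40 11.00
    endloop
  endfacet
  facet normal -1.0000 0.0000 0.0000
    outer loop
      vertex 0.59 8.60 0.00
      vertex 0.59 3.40 11.00
      vertex 0.59 8.60 11.00
    endloop
  endfacet
  facet normal -0.6240 -0.7814 0.0000
    outer loop
      vertex 0.59 3.40 0.00
      vertex 4.66 0.15 0.00
      vertex 4.66 0.15 11.00
    endloop
  endfacet
  facet normal -0.6240 -0.7814 0.0000
    outer loop
      vertex 0.59 3.40 0.00
      vertex 4.66 0.15 11.00
      vertex 0.59 3.40 11.00
    endloop
  endfacet
  facet normal 0.2226 -0.9749 0.0000
    outer loop
      vertex 4.66 0.15 0.00
      vertex 9.74 1.31 0.00
      vertex 9.74 1.31 11.00
    endloop
  endfacet
  facet normal 0.2226 -0.9749 0.0000
    outer loop
      vertex 4.66 0.15 0.00
      vertex 9.74 1.31 11.00
      vertex 4.66 0.15 11.00
    endloop
  endfacet
  facet normal 0.9009 -0.4341 0.0000
    outer loop
      vertex 9.74 1.31 0.00
      vertex 12.00 6.00 0.00
      vertex 12.00 6.00 11.00
    endloop
  endfacet
  facet normal 0.9009 -0.4341 0.0000
    outer loop
      vertex 9.74 1.31 0.00
      vertex 12.00 6.00 11.00
      vertex 9.74 1.31 11.00
    endloop
  endfacet
endsolid part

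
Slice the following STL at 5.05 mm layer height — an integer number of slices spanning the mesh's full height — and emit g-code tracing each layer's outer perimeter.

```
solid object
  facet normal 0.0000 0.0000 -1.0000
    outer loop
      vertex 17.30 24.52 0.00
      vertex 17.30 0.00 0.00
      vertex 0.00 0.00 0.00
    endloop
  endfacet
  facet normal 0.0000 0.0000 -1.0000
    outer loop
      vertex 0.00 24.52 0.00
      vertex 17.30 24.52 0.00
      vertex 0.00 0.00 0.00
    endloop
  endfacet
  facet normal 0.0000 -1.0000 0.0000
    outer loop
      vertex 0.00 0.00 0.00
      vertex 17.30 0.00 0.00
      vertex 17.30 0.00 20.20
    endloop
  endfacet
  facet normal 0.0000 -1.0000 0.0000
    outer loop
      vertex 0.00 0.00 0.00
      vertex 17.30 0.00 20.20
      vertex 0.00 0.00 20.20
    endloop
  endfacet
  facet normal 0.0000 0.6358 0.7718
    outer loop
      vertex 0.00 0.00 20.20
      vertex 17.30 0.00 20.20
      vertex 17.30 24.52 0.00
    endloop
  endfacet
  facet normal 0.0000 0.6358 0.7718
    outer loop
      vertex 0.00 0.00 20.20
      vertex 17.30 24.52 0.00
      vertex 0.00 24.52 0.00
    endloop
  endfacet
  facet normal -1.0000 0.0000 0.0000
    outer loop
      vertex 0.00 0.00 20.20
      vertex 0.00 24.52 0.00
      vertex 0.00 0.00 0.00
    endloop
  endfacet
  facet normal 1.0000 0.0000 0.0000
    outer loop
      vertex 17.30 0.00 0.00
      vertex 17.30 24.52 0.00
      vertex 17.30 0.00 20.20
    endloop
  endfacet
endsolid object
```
; perimeter-only toolpath
G21 ; units = mm
G90 ; absolute positioning
G28 ; home
; layer 1
G0 Z5.05
G0 X0.00 Y0.00
G1 X17.30 Y0.00
G1 X17.30 Y18.39
G1 X0.00 Y18.39
G1 X0.00 Y0.00
; layer 2
G0 Z10.10
G0 X0.00 Y0.00
G1 X17.30 Y0.00
G1 X17.30 Y12.26
G1 X0.00 Y12.26
G1 X0.00 Y0.00
; layer 3
G0 Z15.15
G0 X0.00 Y0.00
G1 X17.30 Y0.00
G1 X17.30 Y6.13
G1 X0.00 Y6.13
G1 X0.00 Y0.00
M2 ; end

The solid is a wedge (ramp): 17.3 × 24.5 mm base, rising to 20.2 mm along the y=0 edge and sloping linearly to z=0 at y=24.5. Slicing at Δz = 5.05 mm — 4 equal slices spanning the solid's height, so layer i sits at z = i·h/4 — gives 3 non-empty perimeters. Each is a 4-segment closed polygon; G0 lifts to the layer z and rapids to the start vertex, then G1 traces the edges. The cross-section shrinks linearly with z (the slice at the apex is degenerate and omitted).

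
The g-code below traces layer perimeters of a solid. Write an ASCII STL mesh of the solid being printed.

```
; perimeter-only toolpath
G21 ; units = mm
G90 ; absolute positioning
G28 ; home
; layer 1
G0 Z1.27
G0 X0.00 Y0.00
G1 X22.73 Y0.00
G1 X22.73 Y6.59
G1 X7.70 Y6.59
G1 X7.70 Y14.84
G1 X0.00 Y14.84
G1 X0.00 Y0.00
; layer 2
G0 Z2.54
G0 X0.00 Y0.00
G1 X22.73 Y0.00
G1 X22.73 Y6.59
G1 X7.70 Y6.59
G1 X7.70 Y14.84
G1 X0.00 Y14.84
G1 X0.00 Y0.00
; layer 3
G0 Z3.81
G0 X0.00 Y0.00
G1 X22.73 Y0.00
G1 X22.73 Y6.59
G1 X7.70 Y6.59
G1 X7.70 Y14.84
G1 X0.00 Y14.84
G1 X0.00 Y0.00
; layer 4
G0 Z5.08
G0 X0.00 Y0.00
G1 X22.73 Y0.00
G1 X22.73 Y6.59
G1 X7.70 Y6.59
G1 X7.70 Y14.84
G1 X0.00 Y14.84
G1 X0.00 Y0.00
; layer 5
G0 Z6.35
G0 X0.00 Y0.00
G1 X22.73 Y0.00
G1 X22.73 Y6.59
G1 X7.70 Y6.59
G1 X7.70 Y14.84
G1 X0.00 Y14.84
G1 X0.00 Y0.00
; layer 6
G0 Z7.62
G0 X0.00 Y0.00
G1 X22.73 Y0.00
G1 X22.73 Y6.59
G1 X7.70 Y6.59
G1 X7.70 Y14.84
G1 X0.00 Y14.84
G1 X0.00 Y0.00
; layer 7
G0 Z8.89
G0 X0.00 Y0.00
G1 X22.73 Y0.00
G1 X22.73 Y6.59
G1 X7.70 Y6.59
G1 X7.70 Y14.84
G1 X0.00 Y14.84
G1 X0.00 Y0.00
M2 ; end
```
solid part
  facet normal 0.0000 0.0000 -1.0000
    outer loop
      vertex 22.73 6.59 0.00
      vertex 22.73 0.00 0.00
      vertex 0.00 0.00 0.00
    endloop
  endfacet
  facet normal 0.0000 0.0000 -1.0000
    outer loop
      vertex 7.70 6.59 0.00
      vertex 22.73 6.59 0.00
      vertex 0.00 0.00 0.00
    endloop
  endfacet
  facet normal 0.0000 0.0000 -1.0000
    outer loop
      vertex 7.70 14.84 0.00
      vertex 7.70 6.59 0.00
      vertex 0.00 0.00 0.00
    endloop
  endfacet
  facet normal 0.0000 0.0000 -1.0000
    outer loop
      vertex 0.00 14.84 0.00
      vertex 7.70 14.84 0.00
      vertex 0.00 0.00 0.00
    endloop
  endfacet
  facet normal 0.0000 0.0000 1.0000
    outer loop
      vertex 0.00 0.00 8.89
      vertex 22.73 0.00 8.89
      vertex 22.73 6.59 8.89
    endloop
  endfacet
  facet normal 0.0000 0.0000 1.0000
    outer loop
      vertex 0.00 0.00 8.89
      vertex 22.73 6.59 8.89
      vertex 7.70 6.59 8.89
    endloop
  endfacet
  facet normal 0.0000 0.0000 1.0000
    outer loop
      vertex 0.00 0.00 8.89
      vertex 7.70 6.59 8.89
      vertex 7.70 14.84 8.89
    endloop
  endfacet
  facet normal 0.0000 0.0000 1.0000
    outer loop
      vertex 0.00 0.00 8.89
      vertex 7.70 14.84 8.89
      vertex 0.00 14.84 8.89
    endloop
  endfacet
  facet normal 0.0000 -1.0000 0.0000
    outer loop
      vertex 0.00 0.00 0.00
      vertex 22.73 0.00 0.00
      vertex 22.73 0.00 8.89
    endloop
  endfacet
  facet normal 0.0000 -1.0000 0.0000
    outer loop
      vertex 0.00 0.00 0.00
      vertex 22.73 0.00 8.89
      vertex 0.00 0.00 8.89
    endloop
  endfacet
  facet normal 1.0000 0.0000 0.0000
    outer loop
      vertex 22.73 0.00 0.00
      vertex 22.73 6.59 0.00
      vertex 22.73 6.59 8.89
    endloop
  endfacet
  facet normal 1.0000 0.0000 0.0000
    outer loop
      vertex 22.73 0.00 0.00
      vertex 22.73 6.59 8.89
      vertex 22.73 0.00 8.89
    endloop
  endfacet
  facet normal 0.0000 1.0000 0.0000
    outer loop
      vertex 22.73 6.59 0.00
      vertex 7.70 6.59 0.00
      vertex 7.70 6.59 8.89
    endloop
  endfacet
  facet normal 0.0000 1.0000 0.0000
    outer loop
      vertex 22.73 6.59 0.00
      vertex 7.70 6.59 8.89
      vertex 22.73 6.59 8.89
    endloop
  endfacet
  facet normal 1.0000 0.0000 0.0000
    outer loop
      vertex 7.70 6.59 0.00
      vertex 7.70 14.84 0.00
      vertex 7.70 14.84 8.89
    endloop
  endfacet
  facet normal 1.0000 0.0000 0.0000
    outer loop
      vertex 7.70 6.59 0.00
      vertex 7.70 14.84 8.89
      vertex 7.70 6.59 8.89
    endloop
  endfacet
  facet normal 0.0000 1.0000 0.0000
    outer loop
      vertex 7.70 14.84 0.00
      vertex 0.00 14.84 0.00
      vertex 0.00 14.84 8.89
    endloop
  endfacet
  facet normal 0.0000 1.0000 0.0000
    outer loop
      vertex 7.70 14.84 0.00
      vertex 0.00 14.84 8.89
      vertex 7.70 14.84 8.89
    endloop
  endfacet
  facet normal -1.0000 0.0000 0.0000
    outer loop
      vertex 0.00 14.84 0.00
      vertex 0.00 0.00 0.00
      vertex 0.00 0.00 8.89
    endloop
  endfacet
  facet normal -1.0000 0.0000 0.0000
    outer loop
      vertex 0.00 14.84 0.00
      vertex 0.00 0.00 8.89
      vertex 0.00 14.84 8.89
    endloop
  endfacet
endsolid part

The G0 Z moves step by Δz≈1.27 mm. Every layer's G1 loop is the same polygon, so the solid is a straight extrusion of it from z=0 to z≈8.89. Closing with flat bottom and top caps and triangulating gives 20 facets — an L-shaped prism: outer 22.7 × 14.8 mm, arm thicknesses ≈ 6.59 mm (horizontal) and 7.7 mm (vertical), extruded 8.89 mm in z.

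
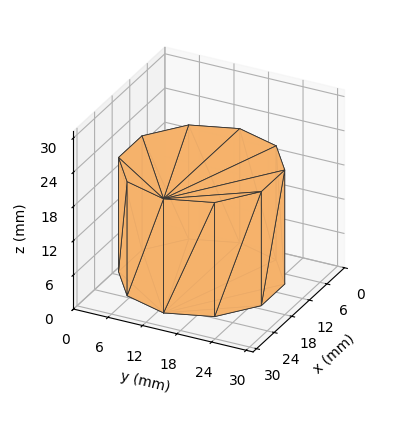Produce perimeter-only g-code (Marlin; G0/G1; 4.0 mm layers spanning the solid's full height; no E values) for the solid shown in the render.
Reading the render: the shape is a regular 10-sided prism (a cylinder approximated with 10 flat sides), circumscribed radius ≈ 13 mm, height ≈ 20 mm (dimensions read to the nearest mm from the axis ticks). For the g-code, the solid's height is divided into equal slices at the stated Δz and each level perimeter traced with G1 moves after a G0 lift.

; perimeter-only toolpath
G21 ; units = mm
G90 ; absolute positioning
G28 ; home
; layer 1
G0 Z4.0
G0 X26.0 Y13.0
G1 X23.5 Y20.6
G1 X17.0 Y25.4
G1 X9.0 Y25.4
G1 X2.5 Y20.6
G1 X0.0 Y13.0
G1 X2.5 Y5.4
G1 X9.0 Y0.6
G1 X17.0 Y0.6
G1 X23.5 Y5.4
G1 X26.0 Y13.0
; layer 2
G0 Z8.0
G0 X26.0 Y13.0
G1 X23.5 Y20.6
G1 X17.0 Y25.4
G1 X9.0 Y25.4
G1 X2.5 Y20.6
G1 X0.0 Y13.0
G1 X2.5 Y5.4
G1 X9.0 Y0.6
G1 X17.0 Y0.6
G1 X23.5 Y5.4
G1 X26.0 Y13.0
; layer 3
G0 Z12.0
G0 X26.0 Y13.0
G1 X23.5 Y20.6
G1 X17.0 Y25.4
G1 X9.0 Y25.4
G1 X2.5 Y20.6
G1 X0.0 Y13.0
G1 X2.5 Y5.4
G1 X9.0 Y0.6
G1 X17.0 Y0.6
G1 X23.5 Y5.4
G1 X26.0 Y13.0
; layer 4
G0 Z16.0
G0 X26.0 Y13.0
G1 X23.5 Y20.6
G1 X17.0 Y25.4
G1 X9.0 Y25.4
G1 X2.5 Y20.6
G1 X0.0 Y13.0
G1 X2.5 Y5.4
G1 X9.0 Y0.6
G1 X17.0 Y0.6
G1 X23.5 Y5.4
G1 X26.0 Y13.0
; layer 5
G0 Z20.0
G0 X26.0 Y13.0
G1 X23.5 Y20.6
G1 X17.0 Y25.4
G1 X9.0 Y25.4
G1 X2.5 Y20.6
G1 X0.0 Y13.0
G1 X2.5 Y5.4
G1 X9.0 Y0.6
G1 X17.0 Y0.6
G1 X23.5 Y5.4
G1 X26.0 Y13.0
M2 ; end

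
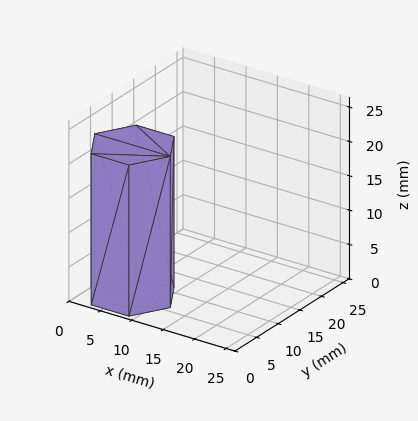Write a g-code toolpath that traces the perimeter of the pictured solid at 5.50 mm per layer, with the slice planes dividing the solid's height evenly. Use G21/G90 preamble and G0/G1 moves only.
Reading the render: the shape is a regular 6-sided prism (a cylinder approximated with 6 flat sides), circumscribed radius ≈ 6 mm, height ≈ 22 mm (dimensions read to the nearest mm from the axis ticks). For the g-code, the solid's height is divided into equal slices at the stated Δz and each level perimeter traced with G1 moves after a G0 lift.

; perimeter-only toolpath
G21 ; units = mm
G90 ; absolute positioning
G28 ; home
; layer 1
G0 Z5.50
G0 X12.00 Y6.00
G1 X9.00 Y11.20
G1 X3.00 Y11.20
G1 X0.00 Y6.00
G1 X3.00 Y0.80
G1 X9.00 Y0.80
G1 X12.00 Y6.00
; layer 2
G0 Z11.00
G0 X12.00 Y6.00
G1 X9.00 Y11.20
G1 X3.00 Y11.20
G1 X0.00 Y6.00
G1 X3.00 Y0.80
G1 X9.00 Y0.80
G1 X12.00 Y6.00
; layer 3
G0 Z16.50
G0 X12.00 Y6.00
G1 X9.00 Y11.20
G1 X3.00 Y11.20
G1 X0.00 Y6.00
G1 X3.00 Y0.80
G1 X9.00 Y0.80
G1 X12.00 Y6.00
; layer 4
G0 Z22.00
G0 X12.00 Y6.00
G1 X9.00 Y11.20
G1 X3.00 Y11.20
G1 X0.00 Y6.00
G1 X3.00 Y0.80
G1 X9.00 Y0.80
G1 X12.00 Y6.00
M2 ; end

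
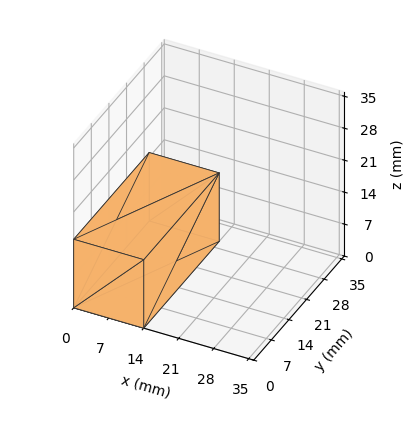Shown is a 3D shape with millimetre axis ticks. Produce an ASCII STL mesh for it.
Reading the render: the shape is a rectangular box, roughly 14 × 30 mm footprint and 15 mm tall (dimensions read to the nearest mm from the axis ticks). For the STL, each face is triangulated and given an outward normal.

solid part
  facet normal 0.0000 0.0000 -1.0000
    outer loop
      vertex 14.000 30.000 0.000
      vertex 14.000 0.000 0.000
      vertex 0.000 0.000 0.000
    endloop
  endfacet
  facet normal 0.0000 0.0000 -1.0000
    outer loop
      vertex 0.000 30.000 0.000
      vertex 14.000 30.000 0.000
      vertex 0.000 0.000 0.000
    endloop
  endfacet
  facet normal 0.0000 0.0000 1.0000
    outer loop
      vertex 0.000 0.000 15.000
      vertex 14.000 0.000 15.000
      vertex 14.000 30.000 15.000
    endloop
  endfacet
  facet normal 0.0000 0.0000 1.0000
    outer loop
      vertex 0.000 0.000 15.000
      vertex 14.000 30.000 15.000
      vertex 0.000 30.000 15.000
    endloop
  endfacet
  facet normal 0.0000 -1.0000 0.0000
    outer loop
      vertex 0.000 0.000 0.000
      vertex 14.000 0.000 0.000
      vertex 14.000 0.000 15.000
    endloop
  endfacet
  facet normal 0.0000 -1.0000 0.0000
    outer loop
      vertex 0.000 0.000 0.000
      vertex 14.000 0.000 15.000
      vertex 0.000 0.000 15.000
    endloop
  endfacet
  facet normal 0.0000 1.0000 0.0000
    outer loop
      vertex 14.000 30.000 15.000
      vertex 14.000 30.000 0.000
      vertex 0.000 30.000 0.000
    endloop
  endfacet
  facet normal 0.0000 1.0000 0.0000
    outer loop
      vertex 0.000 30.000 15.000
      vertex 14.000 30.000 15.000
      vertex 0.000 30.000 0.000
    endloop
  endfacet
  facet normal -1.0000 0.0000 0.0000
    outer loop
      vertex 0.000 30.000 15.000
      vertex 0.000 30.000 0.000
      vertex 0.000 0.000 0.000
    endloop
  endfacet
  facet normal -1.0000 0.0000 0.0000
    outer loop
      vertex 0.000 0.000 15.000
      vertex 0.000 30.000 15.000
      vertex 0.000 0.000 0.000
    endloop
  endfacet
  facet normal 1.0000 0.0000 0.0000
    outer loop
      vertex 14.000 0.000 0.000
      vertex 14.000 30.000 0.000
      vertex 14.000 30.000 15.000
    endloop
  endfacet
  facet normal 1.0000 0.0000 0.0000
    outer loop
      vertex 14.000 0.000 0.000
      vertex 14.000 30.000 15.000
      vertex 14.000 0.000 15.000
    endloop
  endfacet
endsolid part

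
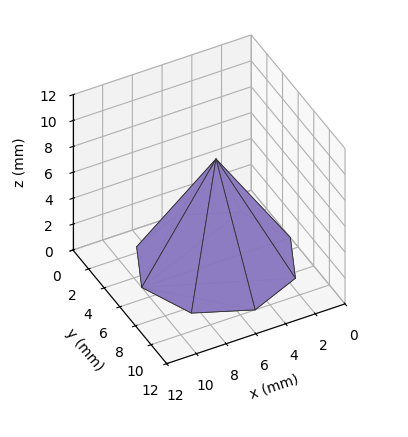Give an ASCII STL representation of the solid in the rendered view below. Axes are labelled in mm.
Reading the render: the shape is a regular 8-sided pyramid, base circumscribed radius ≈ 5 mm, apex at z ≈ 8 mm (dimensions read to the nearest mm from the axis ticks). For the STL, each face is triangulated and given an outward normal.

solid part
  facet normal 0.0000 0.0000 -1.0000
    outer loop
      vertex 5.0 10.0 0.0
      vertex 8.5 8.5 0.0
      vertex 10.0 5.0 0.0
    endloop
  endfacet
  facet normal 0.0000 0.0000 -1.0000
    outer loop
      vertex 1.5 8.5 0.0
      vertex 5.0 10.0 0.0
      vertex 10.0 5.0 0.0
    endloop
  endfacet
  facet normal 0.0000 0.0000 -1.0000
    outer loop
      vertex 0.0 5.0 0.0
      vertex 1.5 8.5 0.0
      vertex 10.0 5.0 0.0
    endloop
  endfacet
  facet normal 0.0000 0.0000 -1.0000
    outer loop
      vertex 1.5 1.5 0.0
      vertex 0.0 5.0 0.0
      vertex 10.0 5.0 0.0
    endloop
  endfacet
  facet normal 0.0000 0.0000 -1.0000
    outer loop
      vertex 5.0 0.0 0.0
      vertex 1.5 1.5 0.0
      vertex 10.0 5.0 0.0
    endloop
  endfacet
  facet normal 0.0000 0.0000 -1.0000
    outer loop
      vertex 8.5 1.5 0.0
      vertex 5.0 0.0 0.0
      vertex 10.0 5.0 0.0
    endloop
  endfacet
  facet normal 0.7970 0.3416 0.4981
    outer loop
      vertex 10.0 5.0 0.0
      vertex 8.5 8.5 0.0
      vertex 5.0 5.0 8.0
    endloop
  endfacet
  facet normal 0.3416 0.7970 0.4981
    outer loop
      vertex 8.5 8.5 0.0
      vertex 5.0 10.0 0.0
      vertex 5.0 5.0 8.0
    endloop
  endfacet
  facet normal -0.3416 0.7970 0.4981
    outer loop
      vertex 5.0 10.0 0.0
      vertex 1.5 8.5 0.0
      vertex 5.0 5.0 8.0
    endloop
  endfacet
  facet normal -0.7970 0.3416 0.4981
    outer loop
      vertex 1.5 8.5 0.0
      vertex 0.0 5.0 0.0
      vertex 5.0 5.0 8.0
    endloop
  endfacet
  facet normal -0.7970 -0.3416 0.4981
    outer loop
      vertex 0.0 5.0 0.0
      vertex 1.5 1.5 0.0
      vertex 5.0 5.0 8.0
    endloop
  endfacet
  facet normal -0.3416 -0.7970 0.4981
    outer loop
      vertex 1.5 1.5 0.0
      vertex 5.0 0.0 0.0
      vertex 5.0 5.0 8.0
    endloop
  endfacet
  facet normal 0.3416 -0.7970 0.4981
    outer loop
      vertex 5.0 0.0 0.0
      vertex 8.5 1.5 0.0
      vertex 5.0 5.0 8.0
    endloop
  endfacet
  facet normal 0.7970 -0.3416 0.4981
    outer loop
      vertex 8.5 1.5 0.0
      vertex 10.0 5.0 0.0
      vertex 5.0 5.0 8.0
    endloop
  endfacet
endsolid part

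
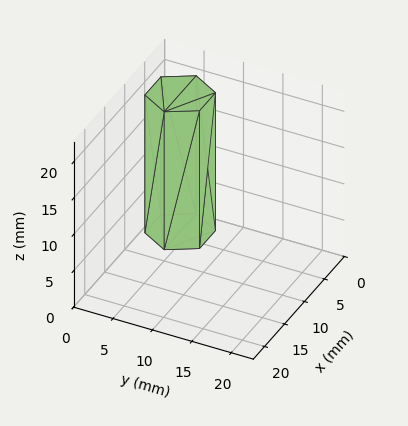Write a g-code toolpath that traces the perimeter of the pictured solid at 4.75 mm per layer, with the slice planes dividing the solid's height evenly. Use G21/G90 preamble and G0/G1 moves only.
Reading the render: the shape is a regular 6-sided prism (a cylinder approximated with 6 flat sides), circumscribed radius ≈ 4 mm, height ≈ 19 mm (dimensions read to the nearest mm from the axis ticks). For the g-code, the solid's height is divided into equal slices at the stated Δz and each level perimeter traced with G1 moves after a G0 lift.

; perimeter-only toolpath
G21 ; units = mm
G90 ; absolute positioning
G28 ; home
; layer 1
G0 Z4.75
G0 X8.00 Y4.00
G1 X6.00 Y7.46
G1 X2.00 Y7.46
G1 X0.00 Y4.00
G1 X2.00 Y0.54
G1 X6.00 Y0.54
G1 X8.00 Y4.00
; layer 2
G0 Z9.50
G0 X8.00 Y4.00
G1 X6.00 Y7.46
G1 X2.00 Y7.46
G1 X0.00 Y4.00
G1 X2.00 Y0.54
G1 X6.00 Y0.54
G1 X8.00 Y4.00
; layer 3
G0 Z14.25
G0 X8.00 Y4.00
G1 X6.00 Y7.46
G1 X2.00 Y7.46
G1 X0.00 Y4.00
G1 X2.00 Y0.54
G1 X6.00 Y0.54
G1 X8.00 Y4.00
; layer 4
G0 Z19.00
G0 X8.00 Y4.00
G1 X6.00 Y7.46
G1 X2.00 Y7.46
G1 X0.00 Y4.00
G1 X2.00 Y0.54
G1 X6.00 Y0.54
G1 X8.00 Y4.00
M2 ; end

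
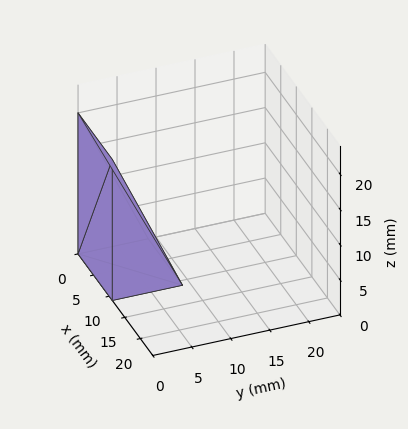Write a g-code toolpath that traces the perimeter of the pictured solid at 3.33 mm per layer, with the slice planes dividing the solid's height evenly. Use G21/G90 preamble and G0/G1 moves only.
Reading the render: the shape is a wedge (ramp): 11 × 9 mm base, rising to 20 mm along the y=0 edge and sloping linearly to z=0 at y=9 (dimensions read to the nearest mm from the axis ticks). For the g-code, the solid's height is divided into equal slices at the stated Δz and each level perimeter traced with G1 moves after a G0 lift.

; perimeter-only toolpath
G21 ; units = mm
G90 ; absolute positioning
G28 ; home
; layer 1
G0 Z3.33
G0 X0.00 Y0.00
G1 X11.00 Y0.00
G1 X11.00 Y7.50
G1 X0.00 Y7.50
G1 X0.00 Y0.00
; layer 2
G0 Z6.67
G0 X0.00 Y0.00
G1 X11.00 Y0.00
G1 X11.00 Y6.00
G1 X0.00 Y6.00
G1 X0.00 Y0.00
; layer 3
G0 Z10.00
G0 X0.00 Y0.00
G1 X11.00 Y0.00
G1 X11.00 Y4.50
G1 X0.00 Y4.50
G1 X0.00 Y0.00
; layer 4
G0 Z13.33
G0 X0.00 Y0.00
G1 X11.00 Y0.00
G1 X11.00 Y3.00
G1 X0.00 Y3.00
G1 X0.00 Y0.00
; layer 5
G0 Z16.67
G0 X0.00 Y0.00
G1 X11.00 Y0.00
G1 X11.00 Y1.50
G1 X0.00 Y1.50
G1 X0.00 Y0.00
M2 ; end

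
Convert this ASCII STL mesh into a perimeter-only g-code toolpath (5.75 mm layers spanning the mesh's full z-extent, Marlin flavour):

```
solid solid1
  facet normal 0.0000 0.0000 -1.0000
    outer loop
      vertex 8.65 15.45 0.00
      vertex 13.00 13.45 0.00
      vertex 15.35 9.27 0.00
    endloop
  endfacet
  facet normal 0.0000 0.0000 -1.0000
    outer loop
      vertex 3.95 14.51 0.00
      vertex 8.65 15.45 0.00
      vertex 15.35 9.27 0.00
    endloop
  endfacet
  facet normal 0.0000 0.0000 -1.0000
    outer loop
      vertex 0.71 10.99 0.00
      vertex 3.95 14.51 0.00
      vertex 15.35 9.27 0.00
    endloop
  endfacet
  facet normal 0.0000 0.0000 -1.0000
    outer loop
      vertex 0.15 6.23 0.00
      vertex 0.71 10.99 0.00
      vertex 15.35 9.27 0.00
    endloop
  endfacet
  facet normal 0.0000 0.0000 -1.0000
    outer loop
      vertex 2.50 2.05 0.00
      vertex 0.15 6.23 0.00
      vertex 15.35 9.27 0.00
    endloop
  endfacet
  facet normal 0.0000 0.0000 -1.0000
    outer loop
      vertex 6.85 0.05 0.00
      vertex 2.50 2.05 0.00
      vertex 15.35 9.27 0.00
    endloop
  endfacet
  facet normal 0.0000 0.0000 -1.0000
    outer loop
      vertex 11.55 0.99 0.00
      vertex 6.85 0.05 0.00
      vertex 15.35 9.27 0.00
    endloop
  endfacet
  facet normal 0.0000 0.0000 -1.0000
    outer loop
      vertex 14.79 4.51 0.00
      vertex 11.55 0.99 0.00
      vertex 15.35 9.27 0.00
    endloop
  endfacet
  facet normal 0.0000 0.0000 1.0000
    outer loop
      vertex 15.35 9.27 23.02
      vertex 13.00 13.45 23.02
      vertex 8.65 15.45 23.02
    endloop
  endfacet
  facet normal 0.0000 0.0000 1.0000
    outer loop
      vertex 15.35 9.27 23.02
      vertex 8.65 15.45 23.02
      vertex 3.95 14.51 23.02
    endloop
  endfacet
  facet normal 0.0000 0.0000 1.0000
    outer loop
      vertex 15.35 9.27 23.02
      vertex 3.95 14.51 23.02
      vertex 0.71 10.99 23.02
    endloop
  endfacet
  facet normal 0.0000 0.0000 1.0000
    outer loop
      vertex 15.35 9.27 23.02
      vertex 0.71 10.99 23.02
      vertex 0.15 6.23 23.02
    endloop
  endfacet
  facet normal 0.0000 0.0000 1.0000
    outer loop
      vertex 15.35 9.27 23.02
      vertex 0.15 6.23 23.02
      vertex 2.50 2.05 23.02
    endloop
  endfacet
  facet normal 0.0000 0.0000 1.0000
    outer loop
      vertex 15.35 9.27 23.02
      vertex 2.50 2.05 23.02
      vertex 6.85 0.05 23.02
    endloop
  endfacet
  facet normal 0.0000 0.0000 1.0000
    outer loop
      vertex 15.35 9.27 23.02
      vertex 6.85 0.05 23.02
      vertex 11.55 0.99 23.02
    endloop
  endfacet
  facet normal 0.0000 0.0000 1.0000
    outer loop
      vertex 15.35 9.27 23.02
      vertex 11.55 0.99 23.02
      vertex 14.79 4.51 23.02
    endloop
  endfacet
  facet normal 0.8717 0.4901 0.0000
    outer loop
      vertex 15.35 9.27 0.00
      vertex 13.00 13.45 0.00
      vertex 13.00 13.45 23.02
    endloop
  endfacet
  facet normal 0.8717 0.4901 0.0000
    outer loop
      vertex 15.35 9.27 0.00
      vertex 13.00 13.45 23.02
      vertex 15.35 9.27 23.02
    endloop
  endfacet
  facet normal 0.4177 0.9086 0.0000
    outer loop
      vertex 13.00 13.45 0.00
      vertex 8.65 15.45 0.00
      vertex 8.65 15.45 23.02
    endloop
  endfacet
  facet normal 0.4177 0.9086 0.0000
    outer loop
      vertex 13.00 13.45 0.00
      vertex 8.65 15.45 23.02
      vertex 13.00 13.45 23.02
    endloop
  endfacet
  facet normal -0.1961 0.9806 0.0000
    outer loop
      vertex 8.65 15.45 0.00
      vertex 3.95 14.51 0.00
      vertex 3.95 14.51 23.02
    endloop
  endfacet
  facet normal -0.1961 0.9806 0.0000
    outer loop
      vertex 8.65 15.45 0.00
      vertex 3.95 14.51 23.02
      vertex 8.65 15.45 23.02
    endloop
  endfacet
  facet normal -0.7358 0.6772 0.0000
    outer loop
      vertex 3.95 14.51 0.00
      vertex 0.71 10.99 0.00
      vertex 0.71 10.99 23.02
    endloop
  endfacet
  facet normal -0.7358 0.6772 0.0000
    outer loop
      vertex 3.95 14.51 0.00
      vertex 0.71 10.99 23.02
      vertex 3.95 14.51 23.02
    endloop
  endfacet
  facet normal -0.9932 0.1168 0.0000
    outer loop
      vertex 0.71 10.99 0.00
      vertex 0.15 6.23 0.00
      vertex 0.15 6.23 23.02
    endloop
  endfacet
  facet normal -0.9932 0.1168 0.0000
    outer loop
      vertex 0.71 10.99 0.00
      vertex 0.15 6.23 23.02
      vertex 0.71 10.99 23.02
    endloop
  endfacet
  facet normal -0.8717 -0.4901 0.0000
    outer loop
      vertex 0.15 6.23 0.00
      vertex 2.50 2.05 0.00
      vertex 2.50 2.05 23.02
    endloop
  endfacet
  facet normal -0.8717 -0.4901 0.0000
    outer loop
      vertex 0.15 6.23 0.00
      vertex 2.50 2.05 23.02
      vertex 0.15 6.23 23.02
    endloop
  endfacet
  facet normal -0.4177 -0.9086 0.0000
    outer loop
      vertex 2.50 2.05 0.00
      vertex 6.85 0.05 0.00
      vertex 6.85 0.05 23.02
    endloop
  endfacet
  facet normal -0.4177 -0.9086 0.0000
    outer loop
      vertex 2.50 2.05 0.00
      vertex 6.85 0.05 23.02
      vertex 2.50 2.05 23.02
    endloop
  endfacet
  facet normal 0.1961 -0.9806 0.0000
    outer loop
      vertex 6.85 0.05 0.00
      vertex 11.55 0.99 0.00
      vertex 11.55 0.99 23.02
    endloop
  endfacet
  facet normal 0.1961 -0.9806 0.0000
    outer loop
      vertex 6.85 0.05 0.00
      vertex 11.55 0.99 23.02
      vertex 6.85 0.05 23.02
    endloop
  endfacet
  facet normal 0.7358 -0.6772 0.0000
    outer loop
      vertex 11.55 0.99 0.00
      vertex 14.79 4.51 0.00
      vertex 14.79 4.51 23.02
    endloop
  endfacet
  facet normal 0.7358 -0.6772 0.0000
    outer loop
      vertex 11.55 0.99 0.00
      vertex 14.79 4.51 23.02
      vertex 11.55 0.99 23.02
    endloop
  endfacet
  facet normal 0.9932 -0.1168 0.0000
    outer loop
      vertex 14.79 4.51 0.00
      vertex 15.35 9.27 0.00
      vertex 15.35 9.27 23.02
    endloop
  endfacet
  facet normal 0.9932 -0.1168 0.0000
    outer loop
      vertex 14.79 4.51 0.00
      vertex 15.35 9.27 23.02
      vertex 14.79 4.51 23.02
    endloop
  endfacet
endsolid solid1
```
; perimeter-only toolpath
G21 ; units = mm
G90 ; absolute positioning
G28 ; home
; layer 1
G0 Z5.75
G0 X15.35 Y9.27
G1 X13.00 Y13.45
G1 X8.65 Y15.45
G1 X3.95 Y14.51
G1 X0.71 Y10.99
G1 X0.15 Y6.23
G1 X2.50 Y2.05
G1 X6.85 Y0.05
G1 X11.55 Y0.99
G1 X14.79 Y4.51
G1 X15.35 Y9.27
; layer 2
G0 Z11.51
G0 X15.35 Y9.27
G1 X13.00 Y13.45
G1 X8.65 Y15.45
G1 X3.95 Y14.51
G1 X0.71 Y10.99
G1 X0.15 Y6.23
G1 X2.50 Y2.05
G1 X6.85 Y0.05
G1 X11.55 Y0.99
G1 X14.79 Y4.51
G1 X15.35 Y9.27
; layer 3
G0 Z17.27
G0 X15.35 Y9.27
G1 X13.00 Y13.45
G1 X8.65 Y15.45
G1 X3.95 Y14.51
G1 X0.71 Y10.99
G1 X0.15 Y6.23
G1 X2.50 Y2.05
G1 X6.85 Y0.05
G1 X11.55 Y0.99
G1 X14.79 Y4.51
G1 X15.35 Y9.27
; layer 4
G0 Z23.02
G0 X15.35 Y9.27
G1 X13.00 Y13.45
G1 X8.65 Y15.45
G1 X3.95 Y14.51
G1 X0.71 Y10.99
G1 X0.15 Y6.23
G1 X2.50 Y2.05
G1 X6.85 Y0.05
G1 X11.55 Y0.99
G1 X14.79 Y4.51
G1 X15.35 Y9.27
M2 ; end

The solid is a regular 10-sided prism (a cylinder approximated with 10 flat sides), circumscribed radius ≈ 7.75 mm, height ≈ 23 mm. Slicing at Δz = 5.75 mm — 4 equal slices spanning the solid's height, so layer i sits at z = i·h/4 — gives 4 non-empty perimeters. Each is a 10-segment closed polygon; G0 lifts to the layer z and rapids to the start vertex, then G1 traces the edges.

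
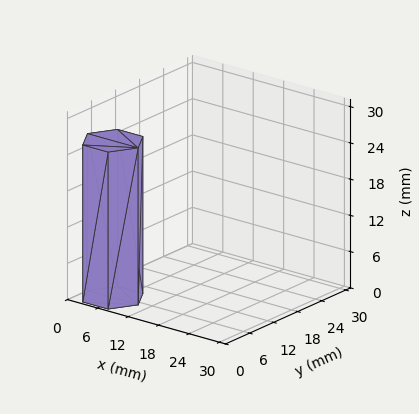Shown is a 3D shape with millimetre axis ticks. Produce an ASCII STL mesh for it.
Reading the render: the shape is a regular 6-sided prism (a cylinder approximated with 6 flat sides), circumscribed radius ≈ 5 mm, height ≈ 26 mm (dimensions read to the nearest mm from the axis ticks). For the STL, each face is triangulated and given an outward normal.

solid part
  facet normal 0.0000 0.0000 -1.0000
    outer loop
      vertex 2.50 9.33 0.00
      vertex 7.50 9.33 0.00
      vertex 10.00 5.00 0.00
    endloop
  endfacet
  facet normal 0.0000 0.0000 -1.0000
    outer loop
      vertex 0.00 5.00 0.00
      vertex 2.50 9.33 0.00
      vertex 10.00 5.00 0.00
    endloop
  endfacet
  facet normal 0.0000 0.0000 -1.0000
    outer loop
      vertex 2.50 0.67 0.00
      vertex 0.00 5.00 0.00
      vertex 10.00 5.00 0.00
    endloop
  endfacet
  facet normal 0.0000 0.0000 -1.0000
    outer loop
      vertex 7.50 0.67 0.00
      vertex 2.50 0.67 0.00
      vertex 10.00 5.00 0.00
    endloop
  endfacet
  facet normal 0.0000 0.0000 1.0000
    outer loop
      vertex 10.00 5.00 26.00
      vertex 7.50 9.33 26.00
      vertex 2.50 9.33 26.00
    endloop
  endfacet
  facet normal 0.0000 0.0000 1.0000
    outer loop
      vertex 10.00 5.00 26.00
      vertex 2.50 9.33 26.00
      vertex 0.00 5.00 26.00
    endloop
  endfacet
  facet normal 0.0000 0.0000 1.0000
    outer loop
      vertex 10.00 5.00 26.00
      vertex 0.00 5.00 26.00
      vertex 2.50 0.67 26.00
    endloop
  endfacet
  facet normal 0.0000 0.0000 1.0000
    outer loop
      vertex 10.00 5.00 26.00
      vertex 2.50 0.67 26.00
      vertex 7.50 0.67 26.00
    endloop
  endfacet
  facet normal 0.8660 0.5000 0.0000
    outer loop
      vertex 10.00 5.00 0.00
      vertex 7.50 9.33 0.00
      vertex 7.50 9.33 26.00
    endloop
  endfacet
  facet normal 0.8660 0.5000 0.0000
    outer loop
      vertex 10.00 5.00 0.00
      vertex 7.50 9.33 26.00
      vertex 10.00 5.00 26.00
    endloop
  endfacet
  facet normal 0.0000 1.0000 0.0000
    outer loop
      vertex 7.50 9.33 0.00
      vertex 2.50 9.33 0.00
      vertex 2.50 9.33 26.00
    endloop
  endfacet
  facet normal 0.0000 1.0000 0.0000
    outer loop
      vertex 7.50 9.33 0.00
      vertex 2.50 9.33 26.00
      vertex 7.50 9.33 26.00
    endloop
  endfacet
  facet normal -0.8660 0.5000 0.0000
    outer loop
      vertex 2.50 9.33 0.00
      vertex 0.00 5.00 0.00
      vertex 0.00 5.00 26.00
    endloop
  endfacet
  facet normal -0.8660 0.5000 0.0000
    outer loop
      vertex 2.50 9.33 0.00
      vertex 0.00 5.00 26.00
      vertex 2.50 9.33 26.00
    endloop
  endfacet
  facet normal -0.8660 -0.5000 0.0000
    outer loop
      vertex 0.00 5.00 0.00
      vertex 2.50 0.67 0.00
      vertex 2.50 0.67 26.00
    endloop
  endfacet
  facet normal -0.8660 -0.5000 0.0000
    outer loop
      vertex 0.00 5.00 0.00
      vertex 2.50 0.67 26.00
      vertex 0.00 5.00 26.00
    endloop
  endfacet
  facet normal 0.0000 -1.0000 0.0000
    outer loop
      vertex 2.50 0.67 0.00
      vertex 7.50 0.67 0.00
      vertex 7.50 0.67 26.00
    endloop
  endfacet
  facet normal 0.0000 -1.0000 0.0000
    outer loop
      vertex 2.50 0.67 0.00
      vertex 7.50 0.67 26.00
      vertex 2.50 0.67 26.00
    endloop
  endfacet
  facet normal 0.8660 -0.5000 0.0000
    outer loop
      vertex 7.50 0.67 0.00
      vertex 10.00 5.00 0.00
      vertex 10.00 5.00 26.00
    endloop
  endfacet
  facet normal 0.8660 -0.5000 0.0000
    outer loop
      vertex 7.50 0.67 0.00
      vertex 10.00 5.00 26.00
      vertex 7.50 0.67 26.00
    endloop
  endfacet
endsolid part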